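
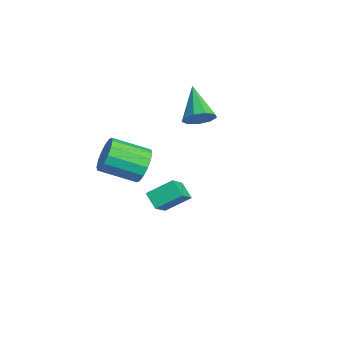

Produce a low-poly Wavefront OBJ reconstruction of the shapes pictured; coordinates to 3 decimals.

v -0.981 1.68 1.172
v -0.701 1.234 1.877
v -2.759 2.14 2.168
v -0.53 1.81 1.916
v -0.57 2.325 1.607
v -0.802 2.538 1.094
v -1.118 2.349 0.618
v -1.369 1.848 0.4
v -1.439 1.267 0.544
v -1.294 0.88 0.982
v -1.003 0.867 1.508
v 2.914 -2.431 0.088
v 3.147 -1.188 0.756
v 3.716 -2.324 -0.391
v 3.948 -1.081 0.277
v 3.872 -3.359 1.483
v 4.104 -2.116 2.151
v 4.673 -3.252 1.004
v 4.906 -2.009 1.672
v -1.294 -1.164 -1.712
v -0.871 -1.744 -2.423
v -1.804 -3.435 -1.599
v -2.226 -2.856 -0.888
v -0.528 -1.741 -2.029
v -1.46 -3.433 -1.205
v -0.389 -1.584 -1.55
v -1.322 -3.275 -0.726
v -0.493 -1.314 -1.115
v -1.426 -3.006 -0.29
v -0.812 -1.004 -0.839
v -1.745 -2.696 -0.015
v -1.259 -0.737 -0.798
v -2.192 -2.429 0.027
v -1.716 -0.585 -1.001
v -2.649 -2.276 -0.177
v -2.06 -0.587 -1.395
v -2.992 -2.279 -0.571
v -2.198 -0.745 -1.874
v -3.131 -2.436 -1.05
v -2.094 -1.014 -2.31
v -3.027 -2.706 -1.485
v -1.775 -1.324 -2.585
v -2.708 -3.016 -1.761
v -1.328 -1.591 -2.627
v -2.261 -3.283 -1.802
f 2 1 4
f 2 4 3
f 4 1 5
f 4 5 3
f 5 1 6
f 5 6 3
f 6 1 7
f 6 7 3
f 7 1 8
f 7 8 3
f 8 1 9
f 8 9 3
f 9 1 10
f 9 10 3
f 10 1 11
f 10 11 3
f 11 1 2
f 11 2 3
f 13 15 12
f 16 13 12
f 12 15 14
f 14 16 12
f 13 19 15
f 17 13 16
f 17 19 13
f 15 19 14
f 18 16 14
f 14 19 18
f 18 17 16
f 19 17 18
f 21 20 24
f 21 24 22
f 22 24 25
f 22 25 23
f 24 20 26
f 24 26 25
f 25 26 27
f 25 27 23
f 26 20 28
f 26 28 27
f 27 28 29
f 27 29 23
f 28 20 30
f 28 30 29
f 29 30 31
f 29 31 23
f 30 20 32
f 30 32 31
f 31 32 33
f 31 33 23
f 32 20 34
f 32 34 33
f 33 34 35
f 33 35 23
f 34 20 36
f 34 36 35
f 35 36 37
f 35 37 23
f 36 20 38
f 36 38 37
f 37 38 39
f 37 39 23
f 38 20 40
f 38 40 39
f 39 40 41
f 39 41 23
f 40 20 42
f 40 42 41
f 41 42 43
f 41 43 23
f 42 20 44
f 42 44 43
f 43 44 45
f 43 45 23
f 44 20 21
f 44 21 45
f 45 21 22
f 45 22 23



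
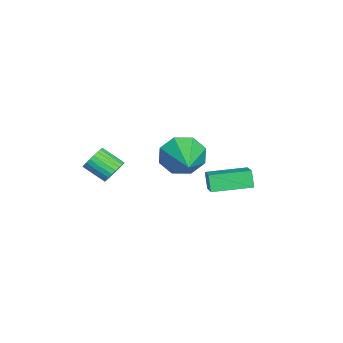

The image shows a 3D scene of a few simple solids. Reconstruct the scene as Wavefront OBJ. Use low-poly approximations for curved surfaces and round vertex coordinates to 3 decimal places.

v 3.227 -0.756 3.644
v 3.497 -0.517 4.136
v 3.203 -1.445 4.748
v 2.933 -1.684 4.256
v 3.276 -0.432 4.158
v 2.982 -1.36 4.771
v 3.048 -0.396 4.103
v 2.753 -1.324 4.715
v 2.846 -0.415 3.977
v 2.552 -1.343 4.589
v 2.703 -0.486 3.801
v 2.409 -1.414 4.413
v 2.639 -0.598 3.601
v 2.345 -1.526 4.213
v 2.665 -0.734 3.407
v 2.371 -1.662 4.019
v 2.777 -0.874 3.249
v 2.483 -1.801 3.862
v 2.957 -0.995 3.152
v 2.663 -1.923 3.764
v 3.178 -1.08 3.129
v 2.884 -2.008 3.742
v 3.407 -1.116 3.185
v 3.112 -2.044 3.797
v 3.608 -1.097 3.311
v 3.314 -2.025 3.923
v 3.751 -1.026 3.487
v 3.457 -1.954 4.099
v 3.815 -0.914 3.687
v 3.521 -1.842 4.299
v 3.789 -0.778 3.881
v 3.495 -1.706 4.493
v 3.677 -0.639 4.038
v 3.383 -1.566 4.651
v -2.254 1.308 1.298
v -1.885 0.895 0.371
v -0.226 1.812 1.882
v -2.067 1.699 0.309
v -2.358 2.274 0.826
v -2.589 2.283 1.62
v -2.624 1.721 2.225
v -2.442 0.917 2.287
v -2.15 0.342 1.77
v -1.919 0.333 0.976
v 3.187 2.95 2.942
v 2.859 2.811 3.692
v 2.727 4.604 3.048
v 2.4 4.465 3.798
v 4.18 3.195 3.422
v 3.853 3.056 4.172
v 3.721 4.849 3.528
v 3.393 4.71 4.278
f 2 1 5
f 2 5 3
f 3 5 6
f 3 6 4
f 5 1 7
f 5 7 6
f 6 7 8
f 6 8 4
f 7 1 9
f 7 9 8
f 8 9 10
f 8 10 4
f 9 1 11
f 9 11 10
f 10 11 12
f 10 12 4
f 11 1 13
f 11 13 12
f 12 13 14
f 12 14 4
f 13 1 15
f 13 15 14
f 14 15 16
f 14 16 4
f 15 1 17
f 15 17 16
f 16 17 18
f 16 18 4
f 17 1 19
f 17 19 18
f 18 19 20
f 18 20 4
f 19 1 21
f 19 21 20
f 20 21 22
f 20 22 4
f 21 1 23
f 21 23 22
f 22 23 24
f 22 24 4
f 23 1 25
f 23 25 24
f 24 25 26
f 24 26 4
f 25 1 27
f 25 27 26
f 26 27 28
f 26 28 4
f 27 1 29
f 27 29 28
f 28 29 30
f 28 30 4
f 29 1 31
f 29 31 30
f 30 31 32
f 30 32 4
f 31 1 33
f 31 33 32
f 32 33 34
f 32 34 4
f 33 1 2
f 33 2 34
f 34 2 3
f 34 3 4
f 36 35 38
f 36 38 37
f 38 35 39
f 38 39 37
f 39 35 40
f 39 40 37
f 40 35 41
f 40 41 37
f 41 35 42
f 41 42 37
f 42 35 43
f 42 43 37
f 43 35 44
f 43 44 37
f 44 35 36
f 44 36 37
f 46 48 45
f 49 46 45
f 45 48 47
f 47 49 45
f 46 52 48
f 50 46 49
f 50 52 46
f 48 52 47
f 51 49 47
f 47 52 51
f 51 50 49
f 52 50 51



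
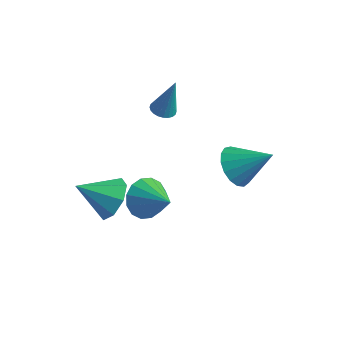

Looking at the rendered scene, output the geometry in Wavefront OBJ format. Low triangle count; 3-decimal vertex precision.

v -1.543 -2.058 -2.751
v -0.77 -2.362 -2.126
v -2.677 -2.962 -1.789
v -1.107 -1.683 -1.884
v -1.7 -1.223 -2.151
v -2.201 -1.252 -2.769
v -2.317 -1.753 -3.376
v -1.979 -2.433 -3.617
v -1.387 -2.893 -3.351
v -0.886 -2.863 -2.733
v -2.804 3.181 -1.663
v -2.32 2.871 -1.734
v -2.356 3.459 0.163
v -2.246 3.079 -1.784
v -2.258 3.303 -1.815
v -2.353 3.508 -1.823
v -2.516 3.664 -1.807
v -2.724 3.746 -1.768
v -2.943 3.742 -1.714
v -3.142 3.653 -1.652
v -3.289 3.492 -1.591
v -3.362 3.284 -1.541
v -3.35 3.06 -1.51
v -3.256 2.854 -1.502
v -3.092 2.699 -1.519
v -2.885 2.617 -1.557
v -2.665 2.62 -1.612
v -2.467 2.71 -1.674
v -0.65 -1.024 -3.047
v -0.12 -0.78 -3.834
v 0.77 -1.356 -2.193
v -0.175 -0.348 -3.574
v -0.358 -0.097 -3.173
v -0.619 -0.095 -2.738
v -0.888 -0.341 -2.386
v -1.094 -0.77 -2.21
v -1.18 -1.268 -2.259
v -1.125 -1.7 -2.519
v -0.942 -1.951 -2.921
v -0.682 -1.954 -3.356
v -0.412 -1.707 -3.708
v -0.207 -1.278 -3.883
v 1.594 2.02 -2.149
v 2.203 2.086 -2.939
v 2.986 2.58 -1.031
v 2.005 2.521 -2.911
v 1.713 2.841 -2.707
v 1.394 2.973 -2.376
v 1.121 2.887 -1.993
v 0.956 2.602 -1.645
v 0.937 2.184 -1.413
v 1.07 1.728 -1.349
v 1.322 1.34 -1.469
v 1.637 1.107 -1.744
v 1.942 1.083 -2.112
v 2.167 1.274 -2.488
v 2.262 1.636 -2.787
f 2 1 4
f 2 4 3
f 4 1 5
f 4 5 3
f 5 1 6
f 5 6 3
f 6 1 7
f 6 7 3
f 7 1 8
f 7 8 3
f 8 1 9
f 8 9 3
f 9 1 10
f 9 10 3
f 10 1 2
f 10 2 3
f 12 11 14
f 12 14 13
f 14 11 15
f 14 15 13
f 15 11 16
f 15 16 13
f 16 11 17
f 16 17 13
f 17 11 18
f 17 18 13
f 18 11 19
f 18 19 13
f 19 11 20
f 19 20 13
f 20 11 21
f 20 21 13
f 21 11 22
f 21 22 13
f 22 11 23
f 22 23 13
f 23 11 24
f 23 24 13
f 24 11 25
f 24 25 13
f 25 11 26
f 25 26 13
f 26 11 27
f 26 27 13
f 27 11 28
f 27 28 13
f 28 11 12
f 28 12 13
f 30 29 32
f 30 32 31
f 32 29 33
f 32 33 31
f 33 29 34
f 33 34 31
f 34 29 35
f 34 35 31
f 35 29 36
f 35 36 31
f 36 29 37
f 36 37 31
f 37 29 38
f 37 38 31
f 38 29 39
f 38 39 31
f 39 29 40
f 39 40 31
f 40 29 41
f 40 41 31
f 41 29 42
f 41 42 31
f 42 29 30
f 42 30 31
f 44 43 46
f 44 46 45
f 46 43 47
f 46 47 45
f 47 43 48
f 47 48 45
f 48 43 49
f 48 49 45
f 49 43 50
f 49 50 45
f 50 43 51
f 50 51 45
f 51 43 52
f 51 52 45
f 52 43 53
f 52 53 45
f 53 43 54
f 53 54 45
f 54 43 55
f 54 55 45
f 55 43 56
f 55 56 45
f 56 43 57
f 56 57 45
f 57 43 44
f 57 44 45



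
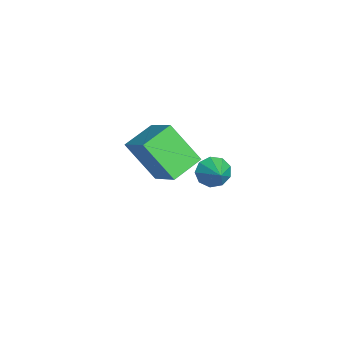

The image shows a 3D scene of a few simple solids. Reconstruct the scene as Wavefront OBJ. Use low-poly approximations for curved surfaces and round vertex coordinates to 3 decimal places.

v 3.476 -0.205 -1.142
v 3.802 -0.337 -1.689
v 4.364 -0.015 -0.658
v 3.7 0.096 -1.673
v 3.493 0.387 -1.408
v 3.278 0.402 -1.02
v 3.156 0.132 -0.688
v 3.183 -0.296 -0.569
v 3.347 -0.681 -0.718
v 3.571 -0.844 -1.066
v 3.751 -0.708 -1.449
v -1.048 -1.025 -3.855
v -1.569 -2.115 -2.311
v 0.167 -0.388 -2.995
v -0.353 -1.477 -1.451
v -0.207 -2.043 -4.289
v -0.727 -3.132 -2.745
v 1.009 -1.405 -3.429
v 0.488 -2.495 -1.885
f 2 1 4
f 2 4 3
f 4 1 5
f 4 5 3
f 5 1 6
f 5 6 3
f 6 1 7
f 6 7 3
f 7 1 8
f 7 8 3
f 8 1 9
f 8 9 3
f 9 1 10
f 9 10 3
f 10 1 11
f 10 11 3
f 11 1 2
f 11 2 3
f 13 15 12
f 16 13 12
f 12 15 14
f 14 16 12
f 13 19 15
f 17 13 16
f 17 19 13
f 15 19 14
f 18 16 14
f 14 19 18
f 18 17 16
f 19 17 18



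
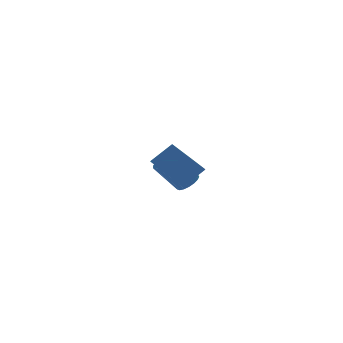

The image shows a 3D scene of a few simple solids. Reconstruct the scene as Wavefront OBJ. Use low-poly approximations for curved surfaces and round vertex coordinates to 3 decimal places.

v -1.123 1.684 -3.705
v -0.648 1.941 -3.467
v -1.622 2.932 -2.596
v -2.097 2.676 -2.835
v -0.699 2.094 -3.698
v -1.673 3.086 -2.827
v -0.847 2.154 -3.931
v -1.82 3.146 -3.06
v -1.058 2.106 -4.113
v -2.031 3.098 -3.242
v -1.284 1.962 -4.201
v -2.257 2.953 -3.33
v -1.473 1.754 -4.176
v -2.447 2.745 -3.305
v -1.582 1.53 -4.043
v -2.556 2.521 -3.172
v -1.586 1.341 -3.832
v -2.56 2.333 -2.961
v -1.484 1.231 -3.593
v -2.458 2.223 -2.722
v -1.299 1.225 -3.38
v -2.273 2.216 -2.509
v -1.074 1.324 -3.241
v -2.048 2.316 -2.37
v -0.86 1.506 -3.208
v -1.834 2.497 -2.337
v -0.707 1.728 -3.29
v -1.68 2.72 -2.419
v -2.217 -1.478 -1.898
v -2.784 -2.911 -0.857
v -1.358 -1.226 -1.084
v -1.926 -2.659 -0.042
v -1.454 -2.201 -2.478
v -2.022 -3.634 -1.436
v -0.596 -1.949 -1.663
v -1.163 -3.382 -0.622
f 2 1 5
f 2 5 3
f 3 5 6
f 3 6 4
f 5 1 7
f 5 7 6
f 6 7 8
f 6 8 4
f 7 1 9
f 7 9 8
f 8 9 10
f 8 10 4
f 9 1 11
f 9 11 10
f 10 11 12
f 10 12 4
f 11 1 13
f 11 13 12
f 12 13 14
f 12 14 4
f 13 1 15
f 13 15 14
f 14 15 16
f 14 16 4
f 15 1 17
f 15 17 16
f 16 17 18
f 16 18 4
f 17 1 19
f 17 19 18
f 18 19 20
f 18 20 4
f 19 1 21
f 19 21 20
f 20 21 22
f 20 22 4
f 21 1 23
f 21 23 22
f 22 23 24
f 22 24 4
f 23 1 25
f 23 25 24
f 24 25 26
f 24 26 4
f 25 1 27
f 25 27 26
f 26 27 28
f 26 28 4
f 27 1 2
f 27 2 28
f 28 2 3
f 28 3 4
f 30 32 29
f 33 30 29
f 29 32 31
f 31 33 29
f 30 36 32
f 34 30 33
f 34 36 30
f 32 36 31
f 35 33 31
f 31 36 35
f 35 34 33
f 36 34 35



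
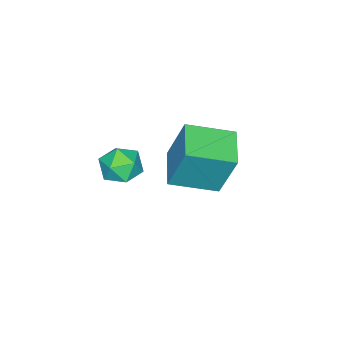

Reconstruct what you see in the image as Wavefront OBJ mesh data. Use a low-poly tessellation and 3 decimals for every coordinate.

v 3.282 -0.233 3.88
v 3.784 -0.72 3.804
v 2.636 -0.78 3.116
v 3.138 -1.267 3.04
v 2.776 -1.226 3.643
v 3.175 -0.888 4.115
v 3.245 -0.612 2.805
v 3.644 -0.274 3.277
v 3.762 -0.955 3.14
v 3.472 -1.334 3.657
v 2.948 -0.166 3.263
v 2.658 -0.545 3.78
v -1.059 -0.161 0.543
v -1.081 0.453 2.246
v 0.04 0.565 0.296
v 0.018 1.179 1.998
v -0.138 -1.399 1.002
v -0.16 -0.785 2.704
v 0.961 -0.673 0.754
v 0.939 -0.059 2.457
f 1 12 6
f 1 6 2
f 1 2 8
f 1 8 11
f 1 11 12
f 2 6 10
f 6 12 5
f 12 11 3
f 11 8 7
f 8 2 9
f 4 10 5
f 4 5 3
f 4 3 7
f 4 7 9
f 4 9 10
f 5 10 6
f 3 5 12
f 7 3 11
f 9 7 8
f 10 9 2
f 14 16 13
f 17 14 13
f 13 16 15
f 15 17 13
f 14 20 16
f 18 14 17
f 18 20 14
f 16 20 15
f 19 17 15
f 15 20 19
f 19 18 17
f 20 18 19



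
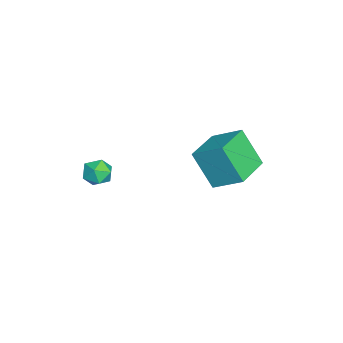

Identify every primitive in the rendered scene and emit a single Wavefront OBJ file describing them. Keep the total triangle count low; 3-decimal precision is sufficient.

v 3.278 -1.616 3.287
v 3.796 -1.614 2.794
v 3.644 -2.646 3.666
v 4.162 -2.644 3.173
v 4.187 -2.185 3.721
v 3.961 -1.548 3.487
v 3.479 -2.712 2.973
v 3.253 -2.075 2.739
v 3.92 -2.291 2.6
v 4.358 -1.965 3.063
v 3.082 -2.295 3.397
v 3.52 -1.969 3.86
v -1.595 2.891 -0.372
v -2.095 1.951 1.321
v -1.146 4.192 0.482
v -1.647 3.253 2.176
v 0.187 2.187 -0.236
v -0.314 1.248 1.458
v 0.635 3.489 0.619
v 0.135 2.549 2.312
f 1 12 6
f 1 6 2
f 1 2 8
f 1 8 11
f 1 11 12
f 2 6 10
f 6 12 5
f 12 11 3
f 11 8 7
f 8 2 9
f 4 10 5
f 4 5 3
f 4 3 7
f 4 7 9
f 4 9 10
f 5 10 6
f 3 5 12
f 7 3 11
f 9 7 8
f 10 9 2
f 14 16 13
f 17 14 13
f 13 16 15
f 15 17 13
f 14 20 16
f 18 14 17
f 18 20 14
f 16 20 15
f 19 17 15
f 15 20 19
f 19 18 17
f 20 18 19



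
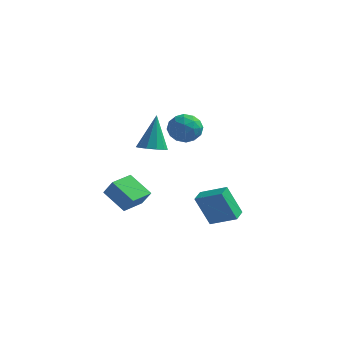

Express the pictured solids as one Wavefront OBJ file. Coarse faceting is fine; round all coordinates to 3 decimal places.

v 3.171 -3.797 -1.961
v 2.42 -3.994 -0.259
v 3.105 -2.943 -1.891
v 2.355 -3.139 -0.19
v 4.585 -3.741 -1.33
v 3.835 -3.937 0.371
v 4.52 -2.886 -1.261
v 3.769 -3.083 0.441
v -2.584 -1.637 -3.289
v -3.941 -1.279 -2.364
v -2.22 -0.203 -3.311
v -3.577 0.155 -2.386
v -1.983 -1.775 -2.354
v -3.34 -1.417 -1.429
v -1.619 -0.341 -2.376
v -2.976 0.017 -1.451
v -0.582 0.617 2.248
v 0.333 0.697 1.883
v -0.093 -0.557 3.217
v 0.822 -0.477 2.852
v 0.449 0.246 3.413
v 0.147 0.972 2.814
v 0.093 -0.832 2.286
v -0.209 -0.106 1.687
v 0.751 -0.198 1.907
v 0.97 0.468 2.603
v -0.73 -0.328 2.497
v -0.511 0.338 3.193
v -0.167 0.761 1.981
v 0.407 -0.621 3.119
v 0.188 -0.195 3.449
v 0.726 -0.149 3.235
v -0.277 0.922 2.528
v 0.261 0.969 2.313
v 0.329 0.703 3.213
v -0.021 -0.829 2.787
v 0.517 -0.782 2.572
v -0.486 0.289 1.865
v 0.052 0.335 1.651
v -0.089 -0.563 1.887
v 0.616 0.281 1.78
v 0.903 -0.41 2.349
v 0.475 -0.618 2.017
v 0.297 -0.191 1.665
v 0.745 0.672 2.189
v 1.032 -0.018 2.759
v 0.813 0.407 3.089
v 0.635 0.834 2.737
v 0.99 0.146 2.203
v -0.792 0.158 2.341
v -0.505 -0.532 2.911
v -0.395 -0.694 2.363
v -0.573 -0.267 2.011
v -0.663 0.55 2.751
v -0.376 -0.141 3.32
v -0.057 0.331 3.435
v -0.235 0.758 3.083
v -0.75 -0.006 2.897
v -0.365 -2.946 2.286
v 0.141 -3.507 2.551
v -0.475 -2.114 4.254
v 0.408 -3.118 2.402
v 0.38 -2.664 2.208
v 0.067 -2.318 2.044
v -0.41 -2.211 1.973
v -0.87 -2.386 2.02
v -1.137 -2.774 2.17
v -1.109 -3.228 2.363
v -0.797 -3.574 2.527
v -0.32 -3.681 2.599
f 2 4 1
f 5 2 1
f 1 4 3
f 3 5 1
f 2 8 4
f 6 2 5
f 6 8 2
f 4 8 3
f 7 5 3
f 3 8 7
f 7 6 5
f 8 6 7
f 10 12 9
f 13 10 9
f 9 12 11
f 11 13 9
f 10 16 12
f 14 10 13
f 14 16 10
f 12 16 11
f 15 13 11
f 11 16 15
f 15 14 13
f 16 14 15
f 17 54 33
f 54 28 57
f 33 57 22
f 54 57 33
f 17 33 29
f 33 22 34
f 29 34 18
f 33 34 29
f 17 29 38
f 29 18 39
f 38 39 24
f 29 39 38
f 17 38 50
f 38 24 53
f 50 53 27
f 38 53 50
f 17 50 54
f 50 27 58
f 54 58 28
f 50 58 54
f 18 34 45
f 34 22 48
f 45 48 26
f 34 48 45
f 22 57 35
f 57 28 56
f 35 56 21
f 57 56 35
f 28 58 55
f 58 27 51
f 55 51 19
f 58 51 55
f 27 53 52
f 53 24 40
f 52 40 23
f 53 40 52
f 24 39 44
f 39 18 41
f 44 41 25
f 39 41 44
f 20 46 32
f 46 26 47
f 32 47 21
f 46 47 32
f 20 32 30
f 32 21 31
f 30 31 19
f 32 31 30
f 20 30 37
f 30 19 36
f 37 36 23
f 30 36 37
f 20 37 42
f 37 23 43
f 42 43 25
f 37 43 42
f 20 42 46
f 42 25 49
f 46 49 26
f 42 49 46
f 21 47 35
f 47 26 48
f 35 48 22
f 47 48 35
f 19 31 55
f 31 21 56
f 55 56 28
f 31 56 55
f 23 36 52
f 36 19 51
f 52 51 27
f 36 51 52
f 25 43 44
f 43 23 40
f 44 40 24
f 43 40 44
f 26 49 45
f 49 25 41
f 45 41 18
f 49 41 45
f 60 59 62
f 60 62 61
f 62 59 63
f 62 63 61
f 63 59 64
f 63 64 61
f 64 59 65
f 64 65 61
f 65 59 66
f 65 66 61
f 66 59 67
f 66 67 61
f 67 59 68
f 67 68 61
f 68 59 69
f 68 69 61
f 69 59 70
f 69 70 61
f 70 59 60
f 70 60 61



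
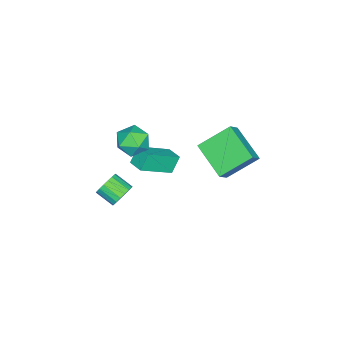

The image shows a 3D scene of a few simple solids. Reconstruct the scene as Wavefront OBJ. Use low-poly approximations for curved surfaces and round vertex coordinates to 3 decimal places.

v 2.934 -1.929 1.217
v 3.492 -1.768 1.659
v 3.364 -2.77 2.186
v 2.806 -2.931 1.743
v 3.236 -1.65 1.82
v 3.107 -2.653 2.347
v 2.92 -1.588 1.862
v 2.791 -2.591 2.389
v 2.606 -1.593 1.776
v 2.478 -2.596 2.303
v 2.358 -1.665 1.579
v 2.23 -2.667 2.106
v 2.224 -1.789 1.31
v 2.096 -2.791 1.837
v 2.23 -1.94 1.023
v 2.102 -2.943 1.55
v 2.376 -2.09 0.774
v 2.248 -3.092 1.301
v 2.633 -2.207 0.613
v 2.504 -3.21 1.14
v 2.949 -2.269 0.571
v 2.82 -3.272 1.098
v 3.262 -2.264 0.657
v 3.134 -3.267 1.184
v 3.51 -2.193 0.854
v 3.382 -3.195 1.381
v 3.644 -2.069 1.123
v 3.516 -3.071 1.65
v 3.638 -1.917 1.41
v 3.51 -2.92 1.937
v -2.699 -3.353 0.668
v -1.847 -2.793 0.456
v -1.733 -4.587 1.284
v -0.881 -4.027 1.072
v -1.532 -3.721 1.825
v -2.129 -2.958 1.444
v -1.451 -4.422 0.296
v -2.048 -3.659 -0.085
v -1.076 -3.453 0.226
v -1.126 -3.02 1.171
v -2.454 -4.36 0.569
v -2.504 -3.927 1.514
v -2.965 -2.599 -1.854
v -3.541 -2.409 -0.901
v -2.454 -1.75 -1.714
v -3.031 -1.561 -0.761
v -1.449 -3.699 -0.719
v -2.026 -3.51 0.234
v -0.939 -2.851 -0.579
v -1.515 -2.661 0.374
v -0.643 0.935 3.288
v -1.694 2.241 4.468
v 0.398 2.603 2.37
v -0.653 3.909 3.549
v 0.133 0.871 4.051
v -0.918 2.177 5.23
v 1.174 2.539 3.132
v 0.123 3.845 4.312
f 2 1 5
f 2 5 3
f 3 5 6
f 3 6 4
f 5 1 7
f 5 7 6
f 6 7 8
f 6 8 4
f 7 1 9
f 7 9 8
f 8 9 10
f 8 10 4
f 9 1 11
f 9 11 10
f 10 11 12
f 10 12 4
f 11 1 13
f 11 13 12
f 12 13 14
f 12 14 4
f 13 1 15
f 13 15 14
f 14 15 16
f 14 16 4
f 15 1 17
f 15 17 16
f 16 17 18
f 16 18 4
f 17 1 19
f 17 19 18
f 18 19 20
f 18 20 4
f 19 1 21
f 19 21 20
f 20 21 22
f 20 22 4
f 21 1 23
f 21 23 22
f 22 23 24
f 22 24 4
f 23 1 25
f 23 25 24
f 24 25 26
f 24 26 4
f 25 1 27
f 25 27 26
f 26 27 28
f 26 28 4
f 27 1 29
f 27 29 28
f 28 29 30
f 28 30 4
f 29 1 2
f 29 2 30
f 30 2 3
f 30 3 4
f 31 42 36
f 31 36 32
f 31 32 38
f 31 38 41
f 31 41 42
f 32 36 40
f 36 42 35
f 42 41 33
f 41 38 37
f 38 32 39
f 34 40 35
f 34 35 33
f 34 33 37
f 34 37 39
f 34 39 40
f 35 40 36
f 33 35 42
f 37 33 41
f 39 37 38
f 40 39 32
f 44 46 43
f 47 44 43
f 43 46 45
f 45 47 43
f 44 50 46
f 48 44 47
f 48 50 44
f 46 50 45
f 49 47 45
f 45 50 49
f 49 48 47
f 50 48 49
f 52 54 51
f 55 52 51
f 51 54 53
f 53 55 51
f 52 58 54
f 56 52 55
f 56 58 52
f 54 58 53
f 57 55 53
f 53 58 57
f 57 56 55
f 58 56 57



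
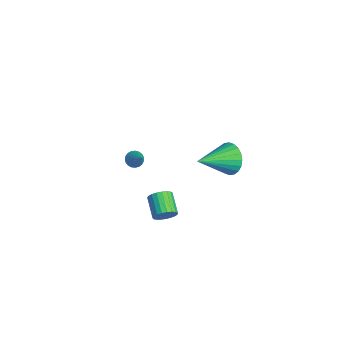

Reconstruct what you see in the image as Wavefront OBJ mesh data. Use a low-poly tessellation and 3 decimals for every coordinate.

v -3.401 0.265 -2.617
v -3.164 -0.144 -2.809
v -2.499 0.375 -1.743
v -3.076 0.014 -2.92
v -3.044 0.215 -2.978
v -3.074 0.425 -2.974
v -3.161 0.607 -2.908
v -3.288 0.73 -2.792
v -3.436 0.773 -2.645
v -3.577 0.727 -2.494
v -3.688 0.602 -2.363
v -3.749 0.418 -2.277
v -3.75 0.208 -2.249
v -3.69 0.007 -2.285
v -3.581 -0.149 -2.378
v -3.44 -0.233 -2.513
v -3.293 -0.231 -2.665
v 2.537 3.23 2.13
v 2.973 3.658 2.818
v 3.023 1.45 2.93
v 2.641 3.628 2.953
v 2.294 3.537 2.962
v 1.984 3.4 2.845
v 1.758 3.237 2.619
v 1.651 3.072 2.318
v 1.678 2.932 1.989
v 1.837 2.837 1.681
v 2.102 2.801 1.442
v 2.433 2.831 1.307
v 2.781 2.922 1.298
v 3.091 3.059 1.415
v 3.317 3.222 1.641
v 3.424 3.387 1.942
v 3.396 3.527 2.271
v 3.238 3.622 2.579
v 4.18 -0.5 0.391
v 4.409 -0.737 0.904
v 3.329 -0.656 1.423
v 3.1 -0.42 0.909
v 4.444 -0.488 0.94
v 3.365 -0.407 1.459
v 4.434 -0.242 0.881
v 3.355 -0.161 1.399
v 4.38 -0.04 0.737
v 3.301 0.041 1.255
v 4.292 0.082 0.533
v 3.212 0.163 1.052
v 4.184 0.103 0.305
v 3.104 0.184 0.823
v 4.075 0.02 0.091
v 2.995 0.101 0.61
v 3.984 -0.153 -0.071
v 2.905 -0.072 0.448
v 3.927 -0.386 -0.153
v 2.848 -0.305 0.366
v 3.914 -0.639 -0.141
v 2.835 -0.558 0.378
v 3.947 -0.868 -0.037
v 2.867 -0.787 0.482
v 4.02 -1.034 0.141
v 2.94 -0.953 0.66
v 4.12 -1.107 0.362
v 3.041 -1.026 0.881
v 4.231 -1.075 0.588
v 3.152 -0.994 1.106
v 4.333 -0.944 0.78
v 3.254 -0.864 1.298
f 2 1 4
f 2 4 3
f 4 1 5
f 4 5 3
f 5 1 6
f 5 6 3
f 6 1 7
f 6 7 3
f 7 1 8
f 7 8 3
f 8 1 9
f 8 9 3
f 9 1 10
f 9 10 3
f 10 1 11
f 10 11 3
f 11 1 12
f 11 12 3
f 12 1 13
f 12 13 3
f 13 1 14
f 13 14 3
f 14 1 15
f 14 15 3
f 15 1 16
f 15 16 3
f 16 1 17
f 16 17 3
f 17 1 2
f 17 2 3
f 19 18 21
f 19 21 20
f 21 18 22
f 21 22 20
f 22 18 23
f 22 23 20
f 23 18 24
f 23 24 20
f 24 18 25
f 24 25 20
f 25 18 26
f 25 26 20
f 26 18 27
f 26 27 20
f 27 18 28
f 27 28 20
f 28 18 29
f 28 29 20
f 29 18 30
f 29 30 20
f 30 18 31
f 30 31 20
f 31 18 32
f 31 32 20
f 32 18 33
f 32 33 20
f 33 18 34
f 33 34 20
f 34 18 35
f 34 35 20
f 35 18 19
f 35 19 20
f 37 36 40
f 37 40 38
f 38 40 41
f 38 41 39
f 40 36 42
f 40 42 41
f 41 42 43
f 41 43 39
f 42 36 44
f 42 44 43
f 43 44 45
f 43 45 39
f 44 36 46
f 44 46 45
f 45 46 47
f 45 47 39
f 46 36 48
f 46 48 47
f 47 48 49
f 47 49 39
f 48 36 50
f 48 50 49
f 49 50 51
f 49 51 39
f 50 36 52
f 50 52 51
f 51 52 53
f 51 53 39
f 52 36 54
f 52 54 53
f 53 54 55
f 53 55 39
f 54 36 56
f 54 56 55
f 55 56 57
f 55 57 39
f 56 36 58
f 56 58 57
f 57 58 59
f 57 59 39
f 58 36 60
f 58 60 59
f 59 60 61
f 59 61 39
f 60 36 62
f 60 62 61
f 61 62 63
f 61 63 39
f 62 36 64
f 62 64 63
f 63 64 65
f 63 65 39
f 64 36 66
f 64 66 65
f 65 66 67
f 65 67 39
f 66 36 37
f 66 37 67
f 67 37 38
f 67 38 39



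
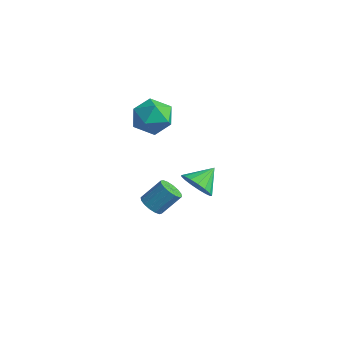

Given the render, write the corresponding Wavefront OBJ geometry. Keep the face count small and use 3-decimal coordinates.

v 1.961 -1.475 -1.26
v 2.536 -1.931 -0.582
v 1.999 -0.265 -0.48
v 2.85 -1.742 -0.89
v 2.96 -1.492 -1.282
v 2.842 -1.238 -1.67
v 2.521 -1.038 -1.964
v 2.072 -0.938 -2.097
v 1.598 -0.961 -2.038
v 1.207 -1.102 -1.801
v 0.988 -1.328 -1.44
v 0.992 -1.587 -1.038
v 1.218 -1.821 -0.687
v 1.615 -1.976 -0.467
v 2.09 -2.015 -0.429
v -1.829 -1.134 3.233
v -0.771 -0.637 2.923
v -1.589 -2.503 1.857
v -0.531 -2.006 1.547
v -0.648 -2.565 2.613
v -0.796 -1.718 3.464
v -1.564 -1.422 1.316
v -1.712 -0.575 2.167
v -0.607 -0.815 1.739
v -0.041 -1.521 2.54
v -2.319 -1.619 2.24
v -1.753 -2.325 3.041
v -1.23 -1.647 -4.508
v -0.529 -1.711 -4.767
v -0.029 -0.758 -3.652
v -0.73 -0.693 -3.392
v -0.68 -1.409 -4.958
v -0.179 -0.456 -3.843
v -0.978 -1.17 -5.028
v -0.477 -0.217 -3.913
v -1.343 -1.059 -4.959
v -0.843 -0.106 -3.844
v -1.678 -1.105 -4.769
v -1.178 -0.152 -3.654
v -1.894 -1.297 -4.509
v -1.393 -0.344 -3.394
v -1.931 -1.582 -4.248
v -1.431 -0.629 -3.133
v -1.781 -1.884 -4.057
v -1.28 -0.931 -2.942
v -1.483 -2.123 -3.987
v -0.982 -1.17 -2.872
v -1.117 -2.234 -4.056
v -0.617 -1.281 -2.941
v -0.782 -2.188 -4.246
v -0.282 -1.235 -3.131
v -0.567 -1.996 -4.506
v -0.066 -1.043 -3.391
f 2 1 4
f 2 4 3
f 4 1 5
f 4 5 3
f 5 1 6
f 5 6 3
f 6 1 7
f 6 7 3
f 7 1 8
f 7 8 3
f 8 1 9
f 8 9 3
f 9 1 10
f 9 10 3
f 10 1 11
f 10 11 3
f 11 1 12
f 11 12 3
f 12 1 13
f 12 13 3
f 13 1 14
f 13 14 3
f 14 1 15
f 14 15 3
f 15 1 2
f 15 2 3
f 16 27 21
f 16 21 17
f 16 17 23
f 16 23 26
f 16 26 27
f 17 21 25
f 21 27 20
f 27 26 18
f 26 23 22
f 23 17 24
f 19 25 20
f 19 20 18
f 19 18 22
f 19 22 24
f 19 24 25
f 20 25 21
f 18 20 27
f 22 18 26
f 24 22 23
f 25 24 17
f 29 28 32
f 29 32 30
f 30 32 33
f 30 33 31
f 32 28 34
f 32 34 33
f 33 34 35
f 33 35 31
f 34 28 36
f 34 36 35
f 35 36 37
f 35 37 31
f 36 28 38
f 36 38 37
f 37 38 39
f 37 39 31
f 38 28 40
f 38 40 39
f 39 40 41
f 39 41 31
f 40 28 42
f 40 42 41
f 41 42 43
f 41 43 31
f 42 28 44
f 42 44 43
f 43 44 45
f 43 45 31
f 44 28 46
f 44 46 45
f 45 46 47
f 45 47 31
f 46 28 48
f 46 48 47
f 47 48 49
f 47 49 31
f 48 28 50
f 48 50 49
f 49 50 51
f 49 51 31
f 50 28 52
f 50 52 51
f 51 52 53
f 51 53 31
f 52 28 29
f 52 29 53
f 53 29 30
f 53 30 31



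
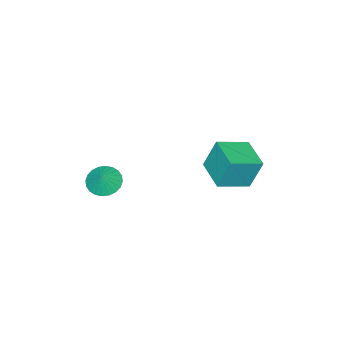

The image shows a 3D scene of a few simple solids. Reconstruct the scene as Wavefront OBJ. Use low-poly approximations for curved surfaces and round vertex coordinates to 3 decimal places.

v -1.619 1.269 1.89
v -2.021 1.852 3.835
v -3.345 2.197 1.255
v -3.747 2.78 3.2
v -0.553 3.04 1.58
v -0.955 3.623 3.525
v -2.279 3.968 0.945
v -2.681 4.551 2.89
v 1.001 -3.681 -0.337
v 1.758 -4.352 -0.651
v 1.619 -3.419 0.597
v 1.882 -4.001 -0.831
v 1.871 -3.601 -0.936
v 1.728 -3.213 -0.95
v 1.474 -2.897 -0.87
v 1.148 -2.699 -0.709
v 0.8 -2.652 -0.492
v 0.482 -2.76 -0.251
v 0.243 -3.009 -0.022
v 0.119 -3.361 0.158
v 0.13 -3.76 0.263
v 0.273 -4.148 0.276
v 0.527 -4.465 0.197
v 0.853 -4.662 0.036
v 1.202 -4.71 -0.182
v 1.52 -4.601 -0.423
f 2 4 1
f 5 2 1
f 1 4 3
f 3 5 1
f 2 8 4
f 6 2 5
f 6 8 2
f 4 8 3
f 7 5 3
f 3 8 7
f 7 6 5
f 8 6 7
f 10 9 12
f 10 12 11
f 12 9 13
f 12 13 11
f 13 9 14
f 13 14 11
f 14 9 15
f 14 15 11
f 15 9 16
f 15 16 11
f 16 9 17
f 16 17 11
f 17 9 18
f 17 18 11
f 18 9 19
f 18 19 11
f 19 9 20
f 19 20 11
f 20 9 21
f 20 21 11
f 21 9 22
f 21 22 11
f 22 9 23
f 22 23 11
f 23 9 24
f 23 24 11
f 24 9 25
f 24 25 11
f 25 9 26
f 25 26 11
f 26 9 10
f 26 10 11



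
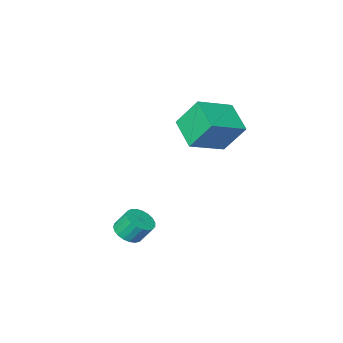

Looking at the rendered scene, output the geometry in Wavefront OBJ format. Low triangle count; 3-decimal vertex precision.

v 2.02 1.479 -4.092
v 2.614 1.241 -3.7
v 2.194 1.683 -2.796
v 1.6 1.921 -3.188
v 2.707 1.524 -3.794
v 2.287 1.965 -2.891
v 2.682 1.798 -3.94
v 2.262 2.24 -3.036
v 2.542 2.017 -4.112
v 2.122 2.459 -3.209
v 2.312 2.144 -4.281
v 1.892 2.585 -3.377
v 2.031 2.155 -4.417
v 1.612 2.597 -3.513
v 1.749 2.05 -4.497
v 1.329 2.491 -3.593
v 1.513 1.845 -4.506
v 1.093 2.287 -3.603
v 1.365 1.578 -4.444
v 0.945 2.02 -3.541
v 1.331 1.294 -4.321
v 0.911 1.735 -3.418
v 1.415 1.041 -4.159
v 0.995 1.483 -3.255
v 1.604 0.864 -3.985
v 1.184 1.306 -3.081
v 1.865 0.794 -3.829
v 1.445 1.236 -2.925
v 2.153 0.842 -3.719
v 1.733 1.284 -2.815
v 2.417 1 -3.673
v 1.997 1.442 -2.769
v -4.133 -1.786 -0.505
v -4.793 -0.944 1.029
v -3.908 -0.181 -1.289
v -4.568 0.661 0.245
v -2.232 -1.681 0.255
v -2.892 -0.839 1.789
v -2.007 -0.076 -0.529
v -2.667 0.766 1.005
f 2 1 5
f 2 5 3
f 3 5 6
f 3 6 4
f 5 1 7
f 5 7 6
f 6 7 8
f 6 8 4
f 7 1 9
f 7 9 8
f 8 9 10
f 8 10 4
f 9 1 11
f 9 11 10
f 10 11 12
f 10 12 4
f 11 1 13
f 11 13 12
f 12 13 14
f 12 14 4
f 13 1 15
f 13 15 14
f 14 15 16
f 14 16 4
f 15 1 17
f 15 17 16
f 16 17 18
f 16 18 4
f 17 1 19
f 17 19 18
f 18 19 20
f 18 20 4
f 19 1 21
f 19 21 20
f 20 21 22
f 20 22 4
f 21 1 23
f 21 23 22
f 22 23 24
f 22 24 4
f 23 1 25
f 23 25 24
f 24 25 26
f 24 26 4
f 25 1 27
f 25 27 26
f 26 27 28
f 26 28 4
f 27 1 29
f 27 29 28
f 28 29 30
f 28 30 4
f 29 1 31
f 29 31 30
f 30 31 32
f 30 32 4
f 31 1 2
f 31 2 32
f 32 2 3
f 32 3 4
f 34 36 33
f 37 34 33
f 33 36 35
f 35 37 33
f 34 40 36
f 38 34 37
f 38 40 34
f 36 40 35
f 39 37 35
f 35 40 39
f 39 38 37
f 40 38 39



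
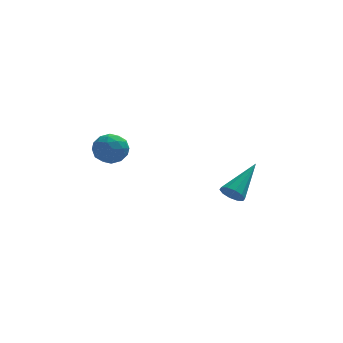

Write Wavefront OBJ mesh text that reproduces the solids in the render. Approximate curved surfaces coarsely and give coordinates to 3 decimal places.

v 2.691 -1.17 -4.452
v 2.931 -0.958 -4.959
v 3.829 0.13 -3.368
v 2.629 -0.757 -4.883
v 2.35 -0.714 -4.641
v 2.202 -0.845 -4.328
v 2.24 -1.101 -4.062
v 2.45 -1.382 -3.945
v 2.753 -1.583 -4.021
v 3.031 -1.626 -4.262
v 3.18 -1.495 -4.576
v 3.141 -1.24 -4.842
v -2.582 -0.582 -1.437
v -2.155 -0.82 -2.082
v -2.465 -1.78 -0.918
v -2.038 -2.018 -1.563
v -1.721 -1.486 -1.041
v -1.793 -0.747 -1.362
v -2.827 -1.853 -1.638
v -2.899 -1.114 -1.959
v -2.306 -1.606 -2.207
v -1.622 -1.379 -1.837
v -2.998 -1.221 -1.163
v -2.314 -0.994 -0.793
v -2.379 -0.596 -1.805
v -2.241 -2.004 -1.195
v -2.055 -1.691 -0.888
v -1.804 -1.831 -1.267
v -2.166 -0.553 -1.382
v -1.915 -0.693 -1.761
v -1.66 -1.084 -1.149
v -2.705 -1.907 -1.239
v -2.454 -2.047 -1.618
v -2.816 -0.769 -1.733
v -2.565 -0.909 -2.112
v -2.96 -1.516 -1.851
v -2.216 -1.198 -2.257
v -2.148 -1.902 -1.952
v -2.612 -1.805 -1.997
v -2.654 -1.37 -2.185
v -1.814 -1.065 -2.04
v -1.746 -1.768 -1.735
v -1.559 -1.456 -1.428
v -1.602 -1.021 -1.617
v -1.903 -1.526 -2.114
v -2.874 -0.832 -1.265
v -2.806 -1.535 -0.96
v -3.018 -1.579 -1.383
v -3.061 -1.144 -1.572
v -2.472 -0.698 -1.048
v -2.404 -1.402 -0.743
v -1.966 -1.23 -0.815
v -2.008 -0.795 -1.003
v -2.717 -1.074 -0.886
f 2 1 4
f 2 4 3
f 4 1 5
f 4 5 3
f 5 1 6
f 5 6 3
f 6 1 7
f 6 7 3
f 7 1 8
f 7 8 3
f 8 1 9
f 8 9 3
f 9 1 10
f 9 10 3
f 10 1 11
f 10 11 3
f 11 1 12
f 11 12 3
f 12 1 2
f 12 2 3
f 13 50 29
f 50 24 53
f 29 53 18
f 50 53 29
f 13 29 25
f 29 18 30
f 25 30 14
f 29 30 25
f 13 25 34
f 25 14 35
f 34 35 20
f 25 35 34
f 13 34 46
f 34 20 49
f 46 49 23
f 34 49 46
f 13 46 50
f 46 23 54
f 50 54 24
f 46 54 50
f 14 30 41
f 30 18 44
f 41 44 22
f 30 44 41
f 18 53 31
f 53 24 52
f 31 52 17
f 53 52 31
f 24 54 51
f 54 23 47
f 51 47 15
f 54 47 51
f 23 49 48
f 49 20 36
f 48 36 19
f 49 36 48
f 20 35 40
f 35 14 37
f 40 37 21
f 35 37 40
f 16 42 28
f 42 22 43
f 28 43 17
f 42 43 28
f 16 28 26
f 28 17 27
f 26 27 15
f 28 27 26
f 16 26 33
f 26 15 32
f 33 32 19
f 26 32 33
f 16 33 38
f 33 19 39
f 38 39 21
f 33 39 38
f 16 38 42
f 38 21 45
f 42 45 22
f 38 45 42
f 17 43 31
f 43 22 44
f 31 44 18
f 43 44 31
f 15 27 51
f 27 17 52
f 51 52 24
f 27 52 51
f 19 32 48
f 32 15 47
f 48 47 23
f 32 47 48
f 21 39 40
f 39 19 36
f 40 36 20
f 39 36 40
f 22 45 41
f 45 21 37
f 41 37 14
f 45 37 41



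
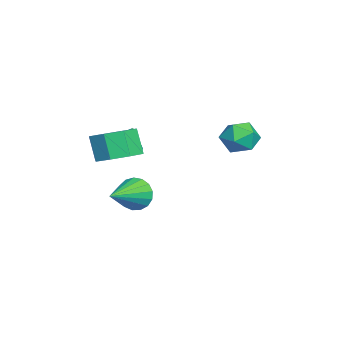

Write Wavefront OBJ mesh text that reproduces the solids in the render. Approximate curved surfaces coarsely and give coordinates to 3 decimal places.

v -3.802 -2.491 0.268
v -3.158 -1.953 0.231
v -4.018 -2.169 1.212
v -3.536 -1.721 0.066
v -3.998 -1.733 -0.036
v -4.398 -1.986 -0.041
v -4.609 -2.4 0.053
v -4.564 -2.842 0.214
v -4.277 -3.173 0.393
v -3.839 -3.288 0.533
v -3.39 -3.15 0.588
v -3.071 -2.803 0.542
v -2.985 -2.357 0.409
v -3.461 2.824 1.252
v -2.771 3.53 1.283
v -2.329 1.71 1.437
v -1.639 2.416 1.468
v -2.284 2.322 2.211
v -2.984 3.011 2.097
v -2.116 2.229 0.623
v -2.816 2.918 0.509
v -1.94 3.163 0.895
v -2.043 3.22 1.876
v -3.057 2.02 0.844
v -3.16 2.077 1.825
v -2.646 -1.967 -2.286
v -2.215 -1.687 -3.061
v -0.934 -2.913 -1.674
v -2.137 -1.358 -2.771
v -2.176 -1.169 -2.37
v -2.323 -1.163 -1.949
v -2.543 -1.341 -1.606
v -2.788 -1.662 -1.419
v -3 -2.053 -1.43
v -3.131 -2.425 -1.637
v -3.151 -2.691 -1.993
v -3.056 -2.792 -2.416
v -2.866 -2.704 -2.809
v -2.627 -2.447 -3.082
v -2.392 -2.08 -3.173
v -0.045 -2.369 1.056
v 0.556 -3.291 1.045
v 0.086 -3.612 2.313
v -0.515 -2.691 2.324
v 0.976 -2.636 1.367
v 0.506 -2.957 2.635
v 0.798 -1.825 1.507
v 0.328 -2.146 2.775
v 0.126 -1.333 1.382
v -0.344 -1.654 2.65
v -0.646 -1.448 1.067
v -1.116 -1.769 2.335
v -1.066 -2.103 0.745
v -1.536 -2.424 2.013
v -0.888 -2.914 0.605
v -1.358 -3.235 1.873
v -0.216 -3.406 0.73
v -0.686 -3.727 1.998
f 2 1 4
f 2 4 3
f 4 1 5
f 4 5 3
f 5 1 6
f 5 6 3
f 6 1 7
f 6 7 3
f 7 1 8
f 7 8 3
f 8 1 9
f 8 9 3
f 9 1 10
f 9 10 3
f 10 1 11
f 10 11 3
f 11 1 12
f 11 12 3
f 12 1 13
f 12 13 3
f 13 1 2
f 13 2 3
f 14 25 19
f 14 19 15
f 14 15 21
f 14 21 24
f 14 24 25
f 15 19 23
f 19 25 18
f 25 24 16
f 24 21 20
f 21 15 22
f 17 23 18
f 17 18 16
f 17 16 20
f 17 20 22
f 17 22 23
f 18 23 19
f 16 18 25
f 20 16 24
f 22 20 21
f 23 22 15
f 27 26 29
f 27 29 28
f 29 26 30
f 29 30 28
f 30 26 31
f 30 31 28
f 31 26 32
f 31 32 28
f 32 26 33
f 32 33 28
f 33 26 34
f 33 34 28
f 34 26 35
f 34 35 28
f 35 26 36
f 35 36 28
f 36 26 37
f 36 37 28
f 37 26 38
f 37 38 28
f 38 26 39
f 38 39 28
f 39 26 40
f 39 40 28
f 40 26 27
f 40 27 28
f 42 41 45
f 42 45 43
f 43 45 46
f 43 46 44
f 45 41 47
f 45 47 46
f 46 47 48
f 46 48 44
f 47 41 49
f 47 49 48
f 48 49 50
f 48 50 44
f 49 41 51
f 49 51 50
f 50 51 52
f 50 52 44
f 51 41 53
f 51 53 52
f 52 53 54
f 52 54 44
f 53 41 55
f 53 55 54
f 54 55 56
f 54 56 44
f 55 41 57
f 55 57 56
f 56 57 58
f 56 58 44
f 57 41 42
f 57 42 58
f 58 42 43
f 58 43 44



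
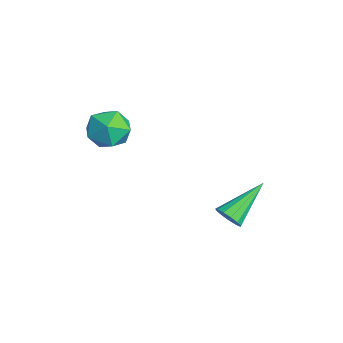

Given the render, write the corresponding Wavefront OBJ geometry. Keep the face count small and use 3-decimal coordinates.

v -2.361 0.137 -1.741
v -1.602 0.496 -1.79
v -1.978 -0.516 -0.61
v -1.219 -0.157 -0.659
v -1.894 0.31 -0.474
v -2.131 0.713 -1.173
v -1.449 -0.733 -1.227
v -1.686 -0.33 -1.926
v -1.039 -0.042 -1.473
v -1.313 0.603 -1.008
v -2.267 -0.623 -1.392
v -2.541 0.022 -0.927
v 0.907 3.189 -3.973
v 1.301 3.164 -3.634
v 0.213 4.491 -3.067
v 1.383 3.353 -3.843
v 1.314 3.49 -4.093
v 1.115 3.531 -4.304
v 0.851 3.464 -4.41
v 0.604 3.31 -4.378
v 0.453 3.117 -4.216
v 0.446 2.948 -3.978
v 0.586 2.855 -3.737
v 0.827 2.868 -3.572
v 1.094 2.983 -3.533
f 1 12 6
f 1 6 2
f 1 2 8
f 1 8 11
f 1 11 12
f 2 6 10
f 6 12 5
f 12 11 3
f 11 8 7
f 8 2 9
f 4 10 5
f 4 5 3
f 4 3 7
f 4 7 9
f 4 9 10
f 5 10 6
f 3 5 12
f 7 3 11
f 9 7 8
f 10 9 2
f 14 13 16
f 14 16 15
f 16 13 17
f 16 17 15
f 17 13 18
f 17 18 15
f 18 13 19
f 18 19 15
f 19 13 20
f 19 20 15
f 20 13 21
f 20 21 15
f 21 13 22
f 21 22 15
f 22 13 23
f 22 23 15
f 23 13 24
f 23 24 15
f 24 13 25
f 24 25 15
f 25 13 14
f 25 14 15



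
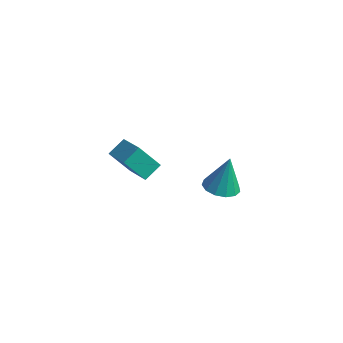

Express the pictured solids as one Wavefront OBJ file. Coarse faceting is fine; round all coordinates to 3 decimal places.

v 0.522 3.272 -2.932
v 1.137 2.724 -2.825
v 0.638 3.728 -1.268
v 1.339 3.127 -2.949
v 1.283 3.575 -3.068
v 0.984 3.928 -3.144
v 0.54 4.072 -3.153
v 0.089 3.962 -3.092
v -0.224 3.633 -2.98
v -0.3 3.189 -2.852
v -0.115 2.772 -2.751
v 0.272 2.513 -2.707
v 0.739 2.495 -2.734
v -0.536 -1.541 1.502
v -1.28 -1.926 2.484
v -0.369 -0.778 1.928
v -1.113 -1.162 2.909
v 0.713 -2.198 2.191
v -0.031 -2.582 3.172
v 0.88 -1.434 2.616
v 0.136 -1.819 3.598
f 2 1 4
f 2 4 3
f 4 1 5
f 4 5 3
f 5 1 6
f 5 6 3
f 6 1 7
f 6 7 3
f 7 1 8
f 7 8 3
f 8 1 9
f 8 9 3
f 9 1 10
f 9 10 3
f 10 1 11
f 10 11 3
f 11 1 12
f 11 12 3
f 12 1 13
f 12 13 3
f 13 1 2
f 13 2 3
f 15 17 14
f 18 15 14
f 14 17 16
f 16 18 14
f 15 21 17
f 19 15 18
f 19 21 15
f 17 21 16
f 20 18 16
f 16 21 20
f 20 19 18
f 21 19 20



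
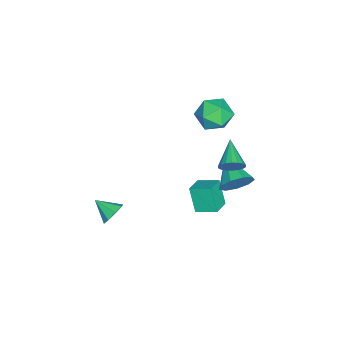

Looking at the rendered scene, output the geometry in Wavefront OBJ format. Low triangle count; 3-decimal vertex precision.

v -1.241 3.563 -1.151
v -0.644 3.335 -0.318
v -2.759 2.517 -0.349
v -1.004 3.946 -0.202
v -1.475 4.377 -0.53
v -1.837 4.428 -1.149
v -1.92 4.074 -1.768
v -1.685 3.481 -2.099
v -1.243 2.927 -1.986
v -0.8 2.67 -1.482
v -0.563 2.831 -0.823
v -3.603 2.258 2.946
v -2.866 2.96 3.538
v -2.494 0.76 3.342
v -1.757 1.462 3.934
v -2.832 1.242 4.362
v -3.517 2.168 4.117
v -1.843 1.552 2.763
v -2.528 2.478 2.518
v -1.778 2.524 3.425
v -2.39 2.332 4.413
v -2.97 1.388 2.467
v -3.582 1.196 3.455
v 0.889 -2.949 -3.657
v 1.665 -3.012 -3.401
v 0.571 -4.111 -2.983
v 1.307 -2.684 -3.004
v 0.704 -2.511 -2.99
v 0.209 -2.595 -3.367
v 0.112 -2.886 -3.914
v 0.47 -3.215 -4.311
v 1.073 -3.388 -4.325
v 1.568 -3.304 -3.948
v -2.326 1.423 -4.85
v -2.894 0.912 -3.331
v -2.254 2.702 -4.393
v -2.822 2.191 -2.874
v -1.178 1.229 -4.486
v -1.746 0.718 -2.967
v -1.106 2.508 -4.029
v -1.674 1.997 -2.51
v 0.191 3.579 1.974
v 0.568 3.311 2.59
v -1.391 3.081 2.726
v 0.505 3.637 2.675
v 0.381 3.951 2.621
v 0.218 4.192 2.439
v 0.05 4.312 2.166
v -0.09 4.286 1.854
v -0.174 4.121 1.566
v -0.186 3.848 1.359
v -0.124 3.522 1.274
v 0.001 3.207 1.328
v 0.163 2.966 1.509
v 0.331 2.846 1.783
v 0.471 2.872 2.095
v 0.555 3.038 2.383
f 2 1 4
f 2 4 3
f 4 1 5
f 4 5 3
f 5 1 6
f 5 6 3
f 6 1 7
f 6 7 3
f 7 1 8
f 7 8 3
f 8 1 9
f 8 9 3
f 9 1 10
f 9 10 3
f 10 1 11
f 10 11 3
f 11 1 2
f 11 2 3
f 12 23 17
f 12 17 13
f 12 13 19
f 12 19 22
f 12 22 23
f 13 17 21
f 17 23 16
f 23 22 14
f 22 19 18
f 19 13 20
f 15 21 16
f 15 16 14
f 15 14 18
f 15 18 20
f 15 20 21
f 16 21 17
f 14 16 23
f 18 14 22
f 20 18 19
f 21 20 13
f 25 24 27
f 25 27 26
f 27 24 28
f 27 28 26
f 28 24 29
f 28 29 26
f 29 24 30
f 29 30 26
f 30 24 31
f 30 31 26
f 31 24 32
f 31 32 26
f 32 24 33
f 32 33 26
f 33 24 25
f 33 25 26
f 35 37 34
f 38 35 34
f 34 37 36
f 36 38 34
f 35 41 37
f 39 35 38
f 39 41 35
f 37 41 36
f 40 38 36
f 36 41 40
f 40 39 38
f 41 39 40
f 43 42 45
f 43 45 44
f 45 42 46
f 45 46 44
f 46 42 47
f 46 47 44
f 47 42 48
f 47 48 44
f 48 42 49
f 48 49 44
f 49 42 50
f 49 50 44
f 50 42 51
f 50 51 44
f 51 42 52
f 51 52 44
f 52 42 53
f 52 53 44
f 53 42 54
f 53 54 44
f 54 42 55
f 54 55 44
f 55 42 56
f 55 56 44
f 56 42 57
f 56 57 44
f 57 42 43
f 57 43 44



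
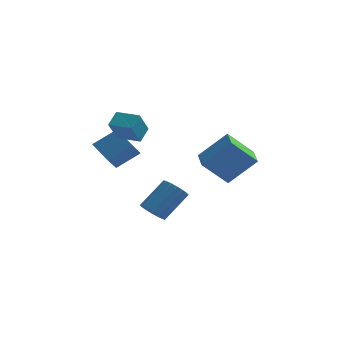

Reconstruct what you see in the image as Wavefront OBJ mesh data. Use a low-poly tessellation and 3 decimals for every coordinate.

v 2.678 -1.571 0.621
v 1.592 -1.929 1.769
v 2.331 -0.381 0.664
v 1.245 -0.739 1.812
v 3.895 -1.261 1.868
v 2.809 -1.619 3.016
v 3.548 -0.071 1.911
v 2.462 -0.429 3.059
v -2.466 -1.686 3.75
v -2.252 -1.016 4.262
v -2.234 -0.957 2.699
v -2.02 -0.287 3.211
v -1.38 -2.033 3.749
v -1.166 -1.363 4.261
v -1.148 -1.304 2.698
v -0.934 -0.634 3.21
v -3.218 0.149 1.324
v -3.334 -0.981 2.241
v -2.24 0.654 2.07
v -2.356 -0.476 2.988
v -2.404 -0.464 0.672
v -2.52 -1.594 1.59
v -1.426 0.041 1.419
v -1.542 -1.089 2.336
v -0.713 -0.93 -1.707
v -0.332 -1.484 -1.551
v 0.533 -0.565 -0.397
v 0.153 -0.01 -0.553
v -0.171 -1.352 -1.777
v 0.694 -0.433 -0.623
v -0.118 -1.136 -1.989
v 0.748 -0.217 -0.835
v -0.182 -0.88 -2.145
v 0.683 0.04 -0.991
v -0.351 -0.633 -2.214
v 0.514 0.286 -1.061
v -0.592 -0.445 -2.183
v 0.273 0.474 -1.03
v -0.857 -0.353 -2.058
v 0.008 0.566 -0.904
v -1.093 -0.375 -1.863
v -0.228 0.544 -0.709
v -1.254 -0.507 -1.637
v -0.389 0.412 -0.483
v -1.308 -0.723 -1.425
v -0.442 0.196 -0.271
v -1.243 -0.98 -1.269
v -0.378 -0.06 -0.115
v -1.074 -1.226 -1.199
v -0.209 -0.307 -0.046
v -0.833 -1.414 -1.23
v 0.032 -0.495 -0.077
v -0.568 -1.506 -1.356
v 0.297 -0.587 -0.202
f 2 4 1
f 5 2 1
f 1 4 3
f 3 5 1
f 2 8 4
f 6 2 5
f 6 8 2
f 4 8 3
f 7 5 3
f 3 8 7
f 7 6 5
f 8 6 7
f 10 12 9
f 13 10 9
f 9 12 11
f 11 13 9
f 10 16 12
f 14 10 13
f 14 16 10
f 12 16 11
f 15 13 11
f 11 16 15
f 15 14 13
f 16 14 15
f 18 20 17
f 21 18 17
f 17 20 19
f 19 21 17
f 18 24 20
f 22 18 21
f 22 24 18
f 20 24 19
f 23 21 19
f 19 24 23
f 23 22 21
f 24 22 23
f 26 25 29
f 26 29 27
f 27 29 30
f 27 30 28
f 29 25 31
f 29 31 30
f 30 31 32
f 30 32 28
f 31 25 33
f 31 33 32
f 32 33 34
f 32 34 28
f 33 25 35
f 33 35 34
f 34 35 36
f 34 36 28
f 35 25 37
f 35 37 36
f 36 37 38
f 36 38 28
f 37 25 39
f 37 39 38
f 38 39 40
f 38 40 28
f 39 25 41
f 39 41 40
f 40 41 42
f 40 42 28
f 41 25 43
f 41 43 42
f 42 43 44
f 42 44 28
f 43 25 45
f 43 45 44
f 44 45 46
f 44 46 28
f 45 25 47
f 45 47 46
f 46 47 48
f 46 48 28
f 47 25 49
f 47 49 48
f 48 49 50
f 48 50 28
f 49 25 51
f 49 51 50
f 50 51 52
f 50 52 28
f 51 25 53
f 51 53 52
f 52 53 54
f 52 54 28
f 53 25 26
f 53 26 54
f 54 26 27
f 54 27 28



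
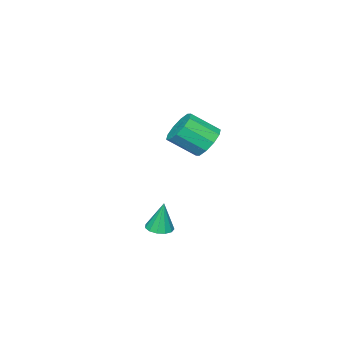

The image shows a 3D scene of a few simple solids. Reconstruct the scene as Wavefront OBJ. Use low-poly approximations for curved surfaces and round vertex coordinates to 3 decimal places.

v 2.436 -0.863 -3.297
v 2.986 -1.221 -3.226
v 2.364 -0.657 -1.723
v 3.095 -0.868 -3.267
v 2.995 -0.513 -3.318
v 2.718 -0.27 -3.362
v 2.351 -0.214 -3.386
v 2.011 -0.365 -3.382
v 1.806 -0.674 -3.351
v 1.801 -1.043 -3.303
v 1.997 -1.354 -3.253
v 2.333 -1.51 -3.218
v 2.702 -1.46 -3.207
v -3.808 -3.446 -0.939
v -2.99 -3.283 -1.473
v -2.095 -4.371 -0.435
v -2.912 -4.534 0.099
v -3.008 -2.869 -1.024
v -2.113 -3.956 0.014
v -3.331 -2.675 -0.542
v -2.436 -3.762 0.496
v -3.837 -2.775 -0.211
v -2.941 -3.863 0.827
v -4.331 -3.132 -0.159
v -3.435 -4.22 0.879
v -4.625 -3.609 -0.405
v -3.73 -4.697 0.633
v -4.607 -4.024 -0.854
v -3.712 -5.111 0.184
v -4.284 -4.218 -1.336
v -3.389 -5.305 -0.298
v -3.779 -4.117 -1.667
v -2.883 -5.205 -0.629
v -3.285 -3.76 -1.719
v -2.389 -4.848 -0.681
f 2 1 4
f 2 4 3
f 4 1 5
f 4 5 3
f 5 1 6
f 5 6 3
f 6 1 7
f 6 7 3
f 7 1 8
f 7 8 3
f 8 1 9
f 8 9 3
f 9 1 10
f 9 10 3
f 10 1 11
f 10 11 3
f 11 1 12
f 11 12 3
f 12 1 13
f 12 13 3
f 13 1 2
f 13 2 3
f 15 14 18
f 15 18 16
f 16 18 19
f 16 19 17
f 18 14 20
f 18 20 19
f 19 20 21
f 19 21 17
f 20 14 22
f 20 22 21
f 21 22 23
f 21 23 17
f 22 14 24
f 22 24 23
f 23 24 25
f 23 25 17
f 24 14 26
f 24 26 25
f 25 26 27
f 25 27 17
f 26 14 28
f 26 28 27
f 27 28 29
f 27 29 17
f 28 14 30
f 28 30 29
f 29 30 31
f 29 31 17
f 30 14 32
f 30 32 31
f 31 32 33
f 31 33 17
f 32 14 34
f 32 34 33
f 33 34 35
f 33 35 17
f 34 14 15
f 34 15 35
f 35 15 16
f 35 16 17



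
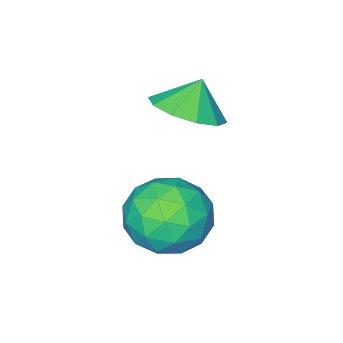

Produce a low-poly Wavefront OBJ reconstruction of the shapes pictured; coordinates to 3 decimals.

v 1.386 0.013 0.616
v 1.985 -0.819 0.924
v 0.874 -0.013 1.544
v 2.294 -0.265 1.111
v 2.256 0.396 1.108
v 1.886 0.91 0.918
v 1.325 1.081 0.612
v 0.788 0.845 0.308
v 0.479 0.29 0.122
v 0.517 -0.37 0.125
v 0.886 -0.884 0.315
v 1.447 -1.055 0.62
v 2.406 2.123 -1.15
v 3.036 2.415 -2.153
v 3.624 0.605 -0.827
v 4.254 0.897 -1.83
v 4.292 1.625 -0.852
v 3.539 2.564 -1.052
v 3.121 0.456 -1.928
v 2.368 1.395 -2.128
v 3.478 1.385 -2.634
v 4.202 2.107 -1.969
v 2.458 0.913 -1.011
v 3.182 1.635 -0.346
v 2.614 2.402 -1.68
v 4.046 0.618 -1.3
v 4.068 1.046 -0.725
v 4.439 1.217 -1.315
v 2.909 2.49 -1.033
v 3.28 2.661 -1.622
v 4.018 2.197 -0.857
v 3.38 0.359 -1.358
v 3.751 0.53 -1.947
v 2.221 1.803 -1.665
v 2.592 1.974 -2.255
v 2.642 0.823 -2.123
v 3.244 1.969 -2.552
v 3.96 1.076 -2.362
v 3.294 0.817 -2.42
v 2.852 1.369 -2.537
v 3.669 2.393 -2.161
v 4.386 1.501 -1.971
v 4.408 1.929 -1.396
v 3.965 2.48 -1.514
v 3.929 1.788 -2.444
v 2.274 1.519 -1.009
v 2.991 0.627 -0.819
v 2.695 0.54 -1.466
v 2.252 1.091 -1.584
v 2.7 1.944 -0.618
v 3.416 1.051 -0.428
v 3.808 1.651 -0.443
v 3.366 2.203 -0.56
v 2.731 1.232 -0.536
f 2 1 4
f 2 4 3
f 4 1 5
f 4 5 3
f 5 1 6
f 5 6 3
f 6 1 7
f 6 7 3
f 7 1 8
f 7 8 3
f 8 1 9
f 8 9 3
f 9 1 10
f 9 10 3
f 10 1 11
f 10 11 3
f 11 1 12
f 11 12 3
f 12 1 2
f 12 2 3
f 13 50 29
f 50 24 53
f 29 53 18
f 50 53 29
f 13 29 25
f 29 18 30
f 25 30 14
f 29 30 25
f 13 25 34
f 25 14 35
f 34 35 20
f 25 35 34
f 13 34 46
f 34 20 49
f 46 49 23
f 34 49 46
f 13 46 50
f 46 23 54
f 50 54 24
f 46 54 50
f 14 30 41
f 30 18 44
f 41 44 22
f 30 44 41
f 18 53 31
f 53 24 52
f 31 52 17
f 53 52 31
f 24 54 51
f 54 23 47
f 51 47 15
f 54 47 51
f 23 49 48
f 49 20 36
f 48 36 19
f 49 36 48
f 20 35 40
f 35 14 37
f 40 37 21
f 35 37 40
f 16 42 28
f 42 22 43
f 28 43 17
f 42 43 28
f 16 28 26
f 28 17 27
f 26 27 15
f 28 27 26
f 16 26 33
f 26 15 32
f 33 32 19
f 26 32 33
f 16 33 38
f 33 19 39
f 38 39 21
f 33 39 38
f 16 38 42
f 38 21 45
f 42 45 22
f 38 45 42
f 17 43 31
f 43 22 44
f 31 44 18
f 43 44 31
f 15 27 51
f 27 17 52
f 51 52 24
f 27 52 51
f 19 32 48
f 32 15 47
f 48 47 23
f 32 47 48
f 21 39 40
f 39 19 36
f 40 36 20
f 39 36 40
f 22 45 41
f 45 21 37
f 41 37 14
f 45 37 41



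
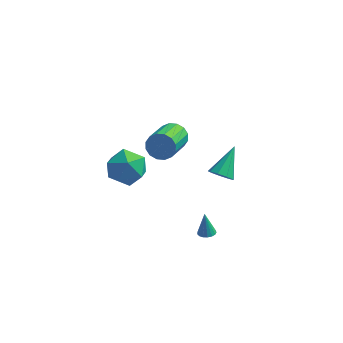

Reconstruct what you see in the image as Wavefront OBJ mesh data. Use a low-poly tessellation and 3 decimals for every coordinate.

v 1.711 2.434 -3.968
v 2.446 2.158 -3.887
v 2.169 4.026 -2.712
v 2.421 2.496 -4.307
v 2.064 2.806 -4.569
v 1.541 2.941 -4.55
v 1.098 2.839 -4.258
v 0.941 2.547 -3.831
v 1.144 2.202 -3.468
v 1.613 1.966 -3.339
v 2.127 1.948 -3.505
v -0.492 -0.041 1.697
v -0.191 -0.418 0.985
v -0.447 -2.375 1.91
v -0.748 -1.999 2.623
v 0.168 -0.345 1.238
v -0.088 -2.302 2.163
v 0.351 -0.191 1.613
v 0.095 -2.148 2.539
v 0.307 0.003 2.012
v 0.051 -1.954 2.937
v 0.05 0.185 2.326
v -0.206 -1.772 3.251
v -0.353 0.306 2.471
v -0.609 -1.651 3.397
v -0.793 0.335 2.41
v -1.049 -1.622 3.335
v -1.152 0.262 2.157
v -1.408 -1.695 3.082
v -1.335 0.108 1.781
v -1.591 -1.849 2.707
v -1.291 -0.086 1.383
v -1.547 -2.043 2.308
v -1.034 -0.268 1.069
v -1.29 -2.225 1.994
v -0.631 -0.389 0.923
v -0.887 -2.346 1.849
v -3.117 -3.222 2.375
v -1.994 -2.72 2.418
v -2.306 -5.04 2.402
v -1.183 -4.538 2.445
v -1.937 -4.443 3.413
v -2.438 -3.32 3.396
v -1.862 -4.44 1.424
v -2.363 -3.317 1.407
v -1.219 -3.474 1.83
v -1.265 -3.475 3.059
v -3.035 -4.285 1.761
v -3.081 -4.286 2.99
v 2.146 -3.903 -2.476
v 2.491 -4.255 -2.346
v 1.954 -3.597 -1.144
v 2.623 -4.051 -2.374
v 2.645 -3.813 -2.425
v 2.553 -3.596 -2.488
v 2.368 -3.449 -2.548
v 2.131 -3.406 -2.592
v 1.898 -3.477 -2.609
v 1.722 -3.645 -2.596
v 1.643 -3.872 -2.555
v 1.678 -4.106 -2.496
v 1.821 -4.294 -2.433
v 2.038 -4.392 -2.379
v 2.28 -4.378 -2.348
f 2 1 4
f 2 4 3
f 4 1 5
f 4 5 3
f 5 1 6
f 5 6 3
f 6 1 7
f 6 7 3
f 7 1 8
f 7 8 3
f 8 1 9
f 8 9 3
f 9 1 10
f 9 10 3
f 10 1 11
f 10 11 3
f 11 1 2
f 11 2 3
f 13 12 16
f 13 16 14
f 14 16 17
f 14 17 15
f 16 12 18
f 16 18 17
f 17 18 19
f 17 19 15
f 18 12 20
f 18 20 19
f 19 20 21
f 19 21 15
f 20 12 22
f 20 22 21
f 21 22 23
f 21 23 15
f 22 12 24
f 22 24 23
f 23 24 25
f 23 25 15
f 24 12 26
f 24 26 25
f 25 26 27
f 25 27 15
f 26 12 28
f 26 28 27
f 27 28 29
f 27 29 15
f 28 12 30
f 28 30 29
f 29 30 31
f 29 31 15
f 30 12 32
f 30 32 31
f 31 32 33
f 31 33 15
f 32 12 34
f 32 34 33
f 33 34 35
f 33 35 15
f 34 12 36
f 34 36 35
f 35 36 37
f 35 37 15
f 36 12 13
f 36 13 37
f 37 13 14
f 37 14 15
f 38 49 43
f 38 43 39
f 38 39 45
f 38 45 48
f 38 48 49
f 39 43 47
f 43 49 42
f 49 48 40
f 48 45 44
f 45 39 46
f 41 47 42
f 41 42 40
f 41 40 44
f 41 44 46
f 41 46 47
f 42 47 43
f 40 42 49
f 44 40 48
f 46 44 45
f 47 46 39
f 51 50 53
f 51 53 52
f 53 50 54
f 53 54 52
f 54 50 55
f 54 55 52
f 55 50 56
f 55 56 52
f 56 50 57
f 56 57 52
f 57 50 58
f 57 58 52
f 58 50 59
f 58 59 52
f 59 50 60
f 59 60 52
f 60 50 61
f 60 61 52
f 61 50 62
f 61 62 52
f 62 50 63
f 62 63 52
f 63 50 64
f 63 64 52
f 64 50 51
f 64 51 52



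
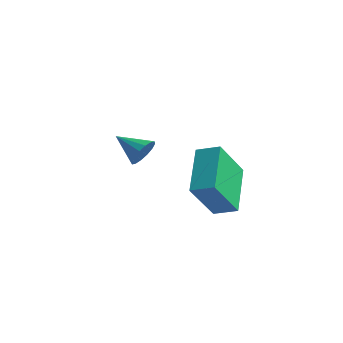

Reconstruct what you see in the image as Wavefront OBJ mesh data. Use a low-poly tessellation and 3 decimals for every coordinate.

v 4.12 -3.595 -2.765
v 4.147 -4.72 -1.322
v 3.089 -2.262 -1.707
v 3.116 -3.387 -0.264
v 4.864 -3.233 -2.496
v 4.891 -4.358 -1.053
v 3.833 -1.9 -1.438
v 3.86 -3.025 0.005
v 0.431 -3.15 -1.324
v 0.715 -3.608 -1.018
v -0.611 -3.43 -0.776
v 0.745 -3.35 -0.829
v 0.691 -3.039 -0.773
v 0.568 -2.757 -0.865
v 0.407 -2.581 -1.079
v 0.253 -2.557 -1.36
v 0.146 -2.692 -1.631
v 0.116 -2.95 -1.82
v 0.17 -3.261 -1.876
v 0.294 -3.543 -1.784
v 0.454 -3.719 -1.569
v 0.609 -3.743 -1.289
f 2 4 1
f 5 2 1
f 1 4 3
f 3 5 1
f 2 8 4
f 6 2 5
f 6 8 2
f 4 8 3
f 7 5 3
f 3 8 7
f 7 6 5
f 8 6 7
f 10 9 12
f 10 12 11
f 12 9 13
f 12 13 11
f 13 9 14
f 13 14 11
f 14 9 15
f 14 15 11
f 15 9 16
f 15 16 11
f 16 9 17
f 16 17 11
f 17 9 18
f 17 18 11
f 18 9 19
f 18 19 11
f 19 9 20
f 19 20 11
f 20 9 21
f 20 21 11
f 21 9 22
f 21 22 11
f 22 9 10
f 22 10 11



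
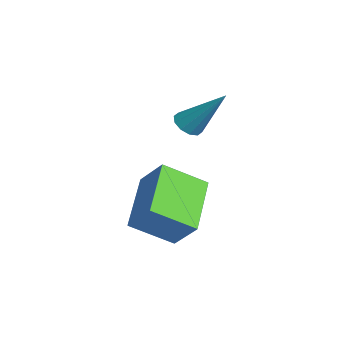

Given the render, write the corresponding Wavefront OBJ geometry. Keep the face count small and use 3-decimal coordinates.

v 2.217 1.815 -1.147
v 2.9 2.341 -0.269
v 2.251 3.14 -1.968
v 2.934 3.666 -1.091
v 3.946 1.174 -2.109
v 4.629 1.7 -1.232
v 3.98 2.499 -2.931
v 4.663 3.025 -2.053
v 1.03 3.421 0.477
v 1.509 3.375 0.254
v 1.77 4.399 1.863
v 1.369 3.647 0.137
v 1.099 3.832 0.15
v 0.803 3.861 0.288
v 0.594 3.721 0.498
v 0.552 3.467 0.7
v 0.692 3.195 0.817
v 0.962 3.01 0.804
v 1.258 2.981 0.667
v 1.467 3.121 0.457
f 2 4 1
f 5 2 1
f 1 4 3
f 3 5 1
f 2 8 4
f 6 2 5
f 6 8 2
f 4 8 3
f 7 5 3
f 3 8 7
f 7 6 5
f 8 6 7
f 10 9 12
f 10 12 11
f 12 9 13
f 12 13 11
f 13 9 14
f 13 14 11
f 14 9 15
f 14 15 11
f 15 9 16
f 15 16 11
f 16 9 17
f 16 17 11
f 17 9 18
f 17 18 11
f 18 9 19
f 18 19 11
f 19 9 20
f 19 20 11
f 20 9 10
f 20 10 11



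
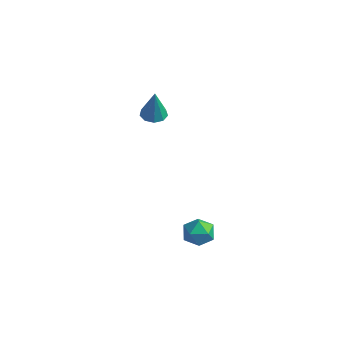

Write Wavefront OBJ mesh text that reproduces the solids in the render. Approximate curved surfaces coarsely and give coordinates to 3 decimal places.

v 2.884 1.298 -3.732
v 3.384 1.216 -2.934
v 2.656 -0.216 -3.746
v 3.156 -0.298 -2.948
v 2.31 0.125 -2.934
v 2.451 1.061 -2.925
v 3.589 -0.061 -3.755
v 3.73 0.875 -3.746
v 3.82 0.376 -2.947
v 3.03 0.49 -2.44
v 3.01 0.51 -4.24
v 2.22 0.624 -3.733
v -1.847 2.188 2.567
v -1.32 1.678 2.41
v -1.513 1.952 4.453
v -1.11 2.146 2.431
v -1.245 2.633 2.517
v -1.661 2.913 2.625
v -2.164 2.853 2.706
v -2.518 2.483 2.723
v -2.559 1.975 2.666
v -2.265 1.566 2.563
v -1.776 1.449 2.462
f 1 12 6
f 1 6 2
f 1 2 8
f 1 8 11
f 1 11 12
f 2 6 10
f 6 12 5
f 12 11 3
f 11 8 7
f 8 2 9
f 4 10 5
f 4 5 3
f 4 3 7
f 4 7 9
f 4 9 10
f 5 10 6
f 3 5 12
f 7 3 11
f 9 7 8
f 10 9 2
f 14 13 16
f 14 16 15
f 16 13 17
f 16 17 15
f 17 13 18
f 17 18 15
f 18 13 19
f 18 19 15
f 19 13 20
f 19 20 15
f 20 13 21
f 20 21 15
f 21 13 22
f 21 22 15
f 22 13 23
f 22 23 15
f 23 13 14
f 23 14 15



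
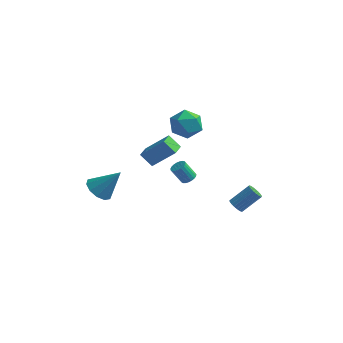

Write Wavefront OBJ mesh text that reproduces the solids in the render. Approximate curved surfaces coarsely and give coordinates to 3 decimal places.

v -2.64 2.014 0.796
v -1.203 2.187 2.233
v -2.645 2.978 0.685
v -1.208 3.151 2.122
v -1.852 1.929 0.018
v -0.415 2.102 1.455
v -1.857 2.893 -0.093
v -0.42 3.066 1.344
v -0.987 3.853 2.249
v 0.034 4.35 2.28
v -0.594 2.95 3.8
v 0.427 3.447 3.831
v -0.51 4.063 4.011
v -0.753 4.621 3.052
v 0.193 2.679 3.028
v -0.05 3.237 2.069
v 0.763 3.624 2.761
v 0.328 4.48 3.369
v -0.888 2.82 2.711
v -1.323 3.676 3.319
v 3.323 2.38 -2.712
v 3.568 2.656 -3.133
v 4.542 3.416 -2.07
v 4.297 3.14 -1.648
v 3.393 2.799 -3.076
v 4.368 3.559 -2.013
v 3.207 2.87 -2.956
v 4.181 3.63 -1.893
v 3.041 2.857 -2.794
v 4.015 3.617 -1.73
v 2.923 2.76 -2.617
v 3.897 3.52 -1.554
v 2.875 2.598 -2.457
v 3.849 3.358 -1.394
v 2.904 2.399 -2.341
v 3.878 3.159 -1.278
v 3.005 2.196 -2.289
v 3.979 2.956 -1.226
v 3.162 2.025 -2.31
v 4.136 2.785 -1.247
v 3.346 1.915 -2.4
v 4.32 2.675 -1.337
v 3.526 1.886 -2.545
v 4.501 2.646 -1.482
v 3.672 1.942 -2.718
v 4.646 2.702 -1.655
v 3.757 2.074 -2.89
v 4.731 2.834 -1.827
v 3.766 2.259 -3.031
v 4.741 3.019 -1.968
v 3.7 2.465 -3.117
v 4.674 3.225 -2.054
v -4.514 -0.116 -1.308
v -3.88 0.297 -1.931
v -3.266 0.316 0.248
v -4.264 0.726 -1.742
v -4.743 0.833 -1.388
v -5.135 0.578 -1.003
v -5.289 0.057 -0.734
v -5.147 -0.53 -0.685
v -4.763 -0.959 -0.873
v -4.284 -1.066 -1.228
v -3.892 -0.81 -1.613
v -3.738 -0.29 -1.881
v 1.123 0.015 1.072
v 1.535 -0.208 1.298
v 0.909 -0.337 2.313
v 0.497 -0.115 2.088
v 1.566 0.001 1.344
v 0.94 -0.128 2.359
v 1.521 0.212 1.343
v 0.895 0.083 2.358
v 1.407 0.389 1.295
v 0.781 0.26 2.31
v 1.244 0.502 1.208
v 0.617 0.373 2.224
v 1.059 0.53 1.098
v 0.433 0.401 2.114
v 0.886 0.469 0.984
v 0.26 0.34 2
v 0.754 0.33 0.885
v 0.128 0.201 1.9
v 0.686 0.136 0.818
v 0.06 0.007 1.834
v 0.693 -0.079 0.795
v 0.067 -0.208 1.811
v 0.775 -0.278 0.82
v 0.149 -0.407 1.836
v 0.917 -0.426 0.889
v 0.29 -0.555 1.904
v 1.094 -0.498 0.989
v 0.468 -0.627 2.005
v 1.277 -0.481 1.104
v 0.65 -0.61 2.119
v 1.433 -0.379 1.213
v 0.806 -0.508 2.229
f 2 4 1
f 5 2 1
f 1 4 3
f 3 5 1
f 2 8 4
f 6 2 5
f 6 8 2
f 4 8 3
f 7 5 3
f 3 8 7
f 7 6 5
f 8 6 7
f 9 20 14
f 9 14 10
f 9 10 16
f 9 16 19
f 9 19 20
f 10 14 18
f 14 20 13
f 20 19 11
f 19 16 15
f 16 10 17
f 12 18 13
f 12 13 11
f 12 11 15
f 12 15 17
f 12 17 18
f 13 18 14
f 11 13 20
f 15 11 19
f 17 15 16
f 18 17 10
f 22 21 25
f 22 25 23
f 23 25 26
f 23 26 24
f 25 21 27
f 25 27 26
f 26 27 28
f 26 28 24
f 27 21 29
f 27 29 28
f 28 29 30
f 28 30 24
f 29 21 31
f 29 31 30
f 30 31 32
f 30 32 24
f 31 21 33
f 31 33 32
f 32 33 34
f 32 34 24
f 33 21 35
f 33 35 34
f 34 35 36
f 34 36 24
f 35 21 37
f 35 37 36
f 36 37 38
f 36 38 24
f 37 21 39
f 37 39 38
f 38 39 40
f 38 40 24
f 39 21 41
f 39 41 40
f 40 41 42
f 40 42 24
f 41 21 43
f 41 43 42
f 42 43 44
f 42 44 24
f 43 21 45
f 43 45 44
f 44 45 46
f 44 46 24
f 45 21 47
f 45 47 46
f 46 47 48
f 46 48 24
f 47 21 49
f 47 49 48
f 48 49 50
f 48 50 24
f 49 21 51
f 49 51 50
f 50 51 52
f 50 52 24
f 51 21 22
f 51 22 52
f 52 22 23
f 52 23 24
f 54 53 56
f 54 56 55
f 56 53 57
f 56 57 55
f 57 53 58
f 57 58 55
f 58 53 59
f 58 59 55
f 59 53 60
f 59 60 55
f 60 53 61
f 60 61 55
f 61 53 62
f 61 62 55
f 62 53 63
f 62 63 55
f 63 53 64
f 63 64 55
f 64 53 54
f 64 54 55
f 66 65 69
f 66 69 67
f 67 69 70
f 67 70 68
f 69 65 71
f 69 71 70
f 70 71 72
f 70 72 68
f 71 65 73
f 71 73 72
f 72 73 74
f 72 74 68
f 73 65 75
f 73 75 74
f 74 75 76
f 74 76 68
f 75 65 77
f 75 77 76
f 76 77 78
f 76 78 68
f 77 65 79
f 77 79 78
f 78 79 80
f 78 80 68
f 79 65 81
f 79 81 80
f 80 81 82
f 80 82 68
f 81 65 83
f 81 83 82
f 82 83 84
f 82 84 68
f 83 65 85
f 83 85 84
f 84 85 86
f 84 86 68
f 85 65 87
f 85 87 86
f 86 87 88
f 86 88 68
f 87 65 89
f 87 89 88
f 88 89 90
f 88 90 68
f 89 65 91
f 89 91 90
f 90 91 92
f 90 92 68
f 91 65 93
f 91 93 92
f 92 93 94
f 92 94 68
f 93 65 95
f 93 95 94
f 94 95 96
f 94 96 68
f 95 65 66
f 95 66 96
f 96 66 67
f 96 67 68



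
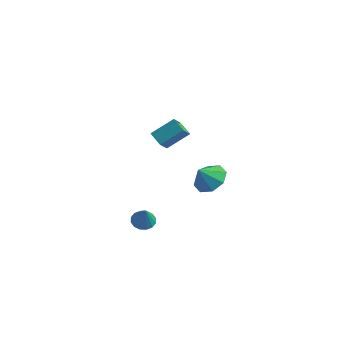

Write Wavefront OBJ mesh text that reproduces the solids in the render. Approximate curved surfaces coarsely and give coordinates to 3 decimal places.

v 1.37 4.003 -1.738
v 2.335 3.828 -1.545
v 1.07 3.357 -0.822
v 2.074 4.454 -1.189
v 1.4 4.815 -1.155
v 0.709 4.701 -1.462
v 0.404 4.178 -1.931
v 0.665 3.552 -2.286
v 1.339 3.191 -2.321
v 2.031 3.305 -2.014
v 2.387 -2.848 -0.364
v 2.935 -2.586 -0.489
v 2.833 -3.232 0.784
v 2.763 -2.355 -0.345
v 2.491 -2.257 -0.207
v 2.191 -2.318 -0.11
v 1.943 -2.52 -0.082
v 1.815 -2.81 -0.129
v 1.839 -3.111 -0.239
v 2.011 -3.341 -0.383
v 2.283 -3.439 -0.521
v 2.583 -3.379 -0.618
v 2.831 -3.176 -0.646
v 2.959 -2.886 -0.599
v 0.9 -0.322 3.874
v 1.6 0.619 4.692
v 0.769 0.395 3.161
v 1.469 1.336 3.979
v 1.651 -0.556 3.501
v 2.351 0.385 4.319
v 1.52 0.161 2.788
v 2.22 1.102 3.606
f 2 1 4
f 2 4 3
f 4 1 5
f 4 5 3
f 5 1 6
f 5 6 3
f 6 1 7
f 6 7 3
f 7 1 8
f 7 8 3
f 8 1 9
f 8 9 3
f 9 1 10
f 9 10 3
f 10 1 2
f 10 2 3
f 12 11 14
f 12 14 13
f 14 11 15
f 14 15 13
f 15 11 16
f 15 16 13
f 16 11 17
f 16 17 13
f 17 11 18
f 17 18 13
f 18 11 19
f 18 19 13
f 19 11 20
f 19 20 13
f 20 11 21
f 20 21 13
f 21 11 22
f 21 22 13
f 22 11 23
f 22 23 13
f 23 11 24
f 23 24 13
f 24 11 12
f 24 12 13
f 26 28 25
f 29 26 25
f 25 28 27
f 27 29 25
f 26 32 28
f 30 26 29
f 30 32 26
f 28 32 27
f 31 29 27
f 27 32 31
f 31 30 29
f 32 30 31

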